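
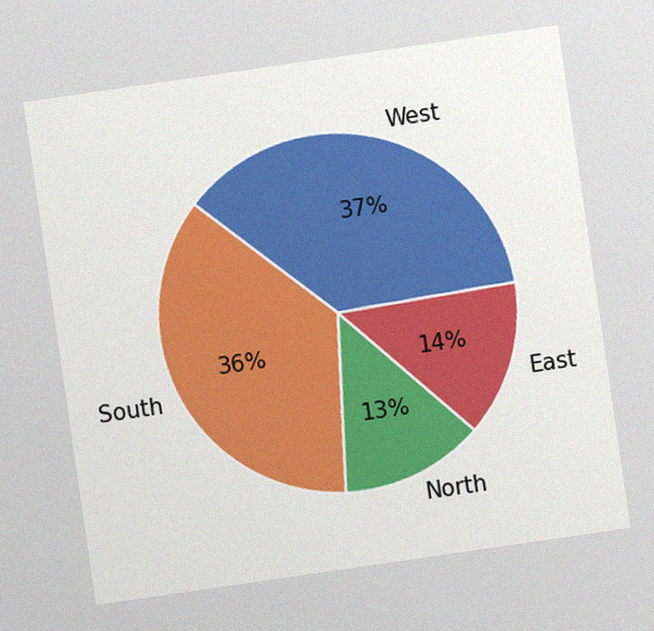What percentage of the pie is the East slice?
The chart is tilted about 8° counter-clockwise, with some photo noise. The East slice takes up 14% of the pie.

14%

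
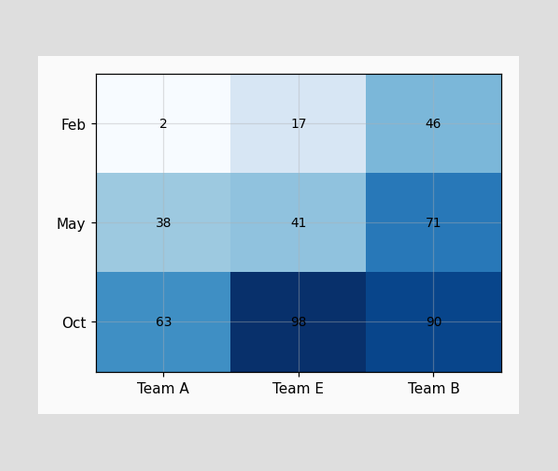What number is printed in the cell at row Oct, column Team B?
90

The (Oct, Team B) cell reads 90.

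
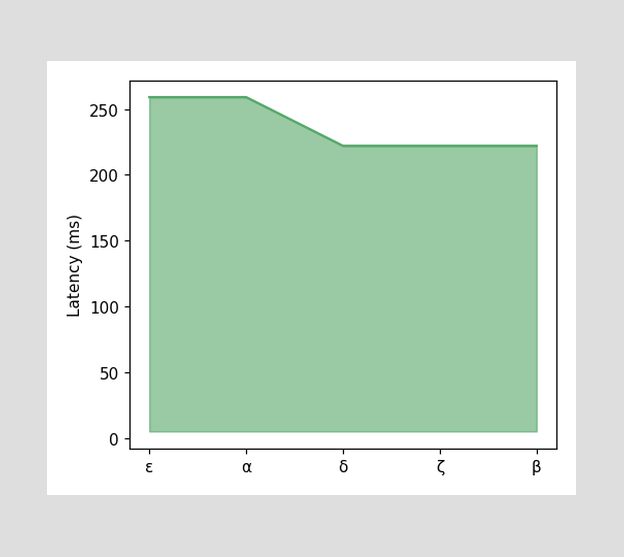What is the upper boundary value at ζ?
At ζ the upper boundary is at 222ms.

222ms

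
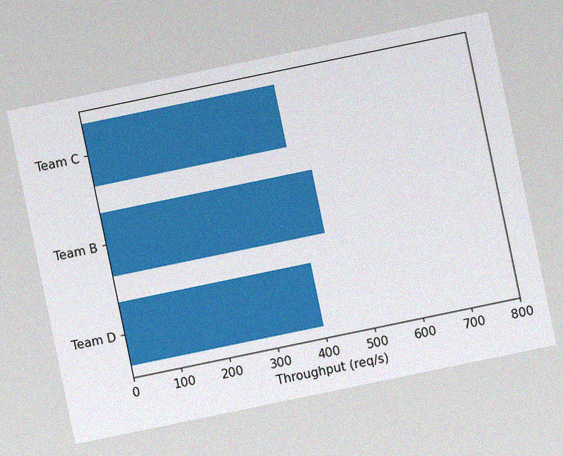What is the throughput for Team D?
The chart is tilted about 12° counter-clockwise, with some photo noise. Reading along the chart's x-axis, the Team D bar reaches 400req/s.

400req/s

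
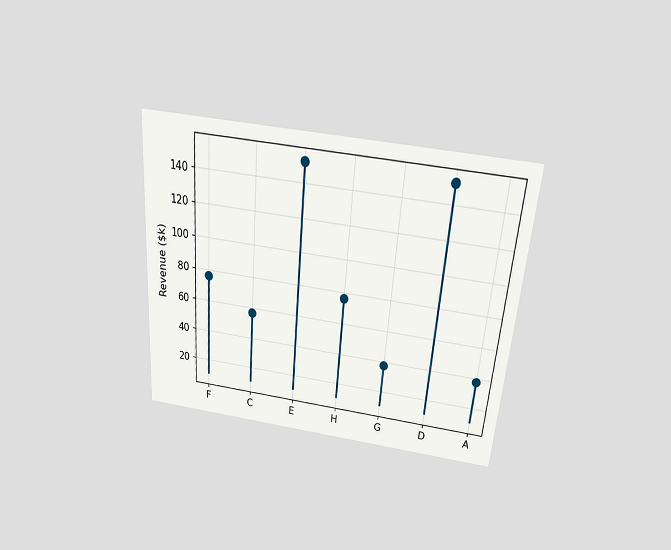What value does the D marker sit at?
The chart is tilted about 4° clockwise and viewed slightly from above. The D marker sits at $152k.

$152k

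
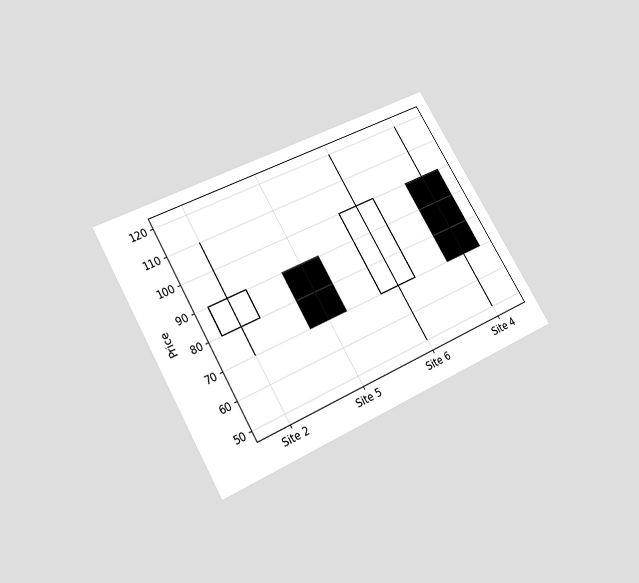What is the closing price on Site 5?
The chart is tilted about 30° counter-clockwise and viewed slightly from below. The Site 5 candle closes at 70.

70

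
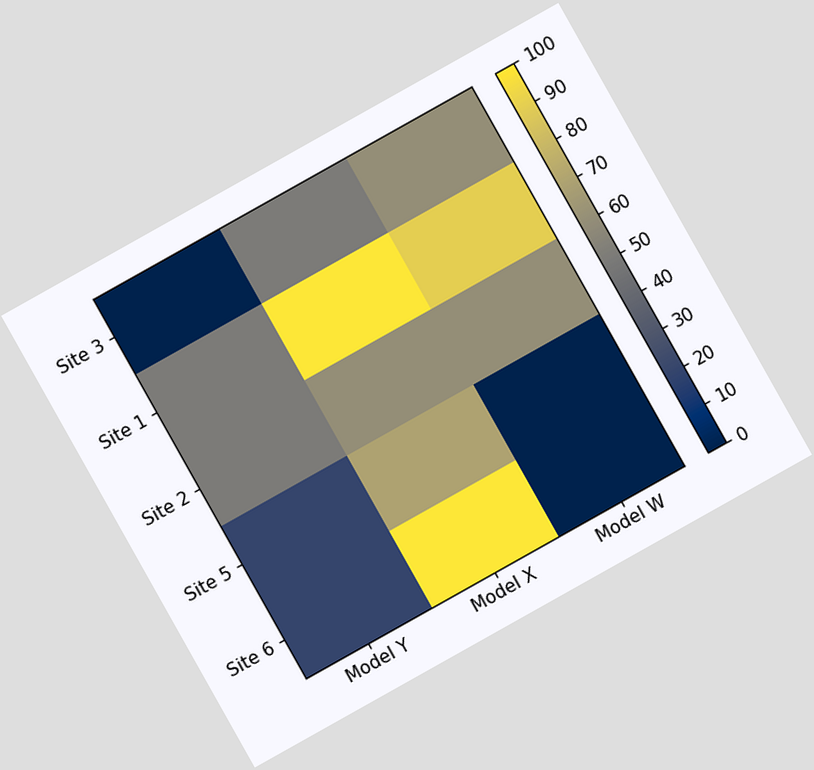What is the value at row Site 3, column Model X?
The chart is tilted about 29° counter-clockwise. Matching cell (Site 3, Model X) against the colorbar gives 50.

50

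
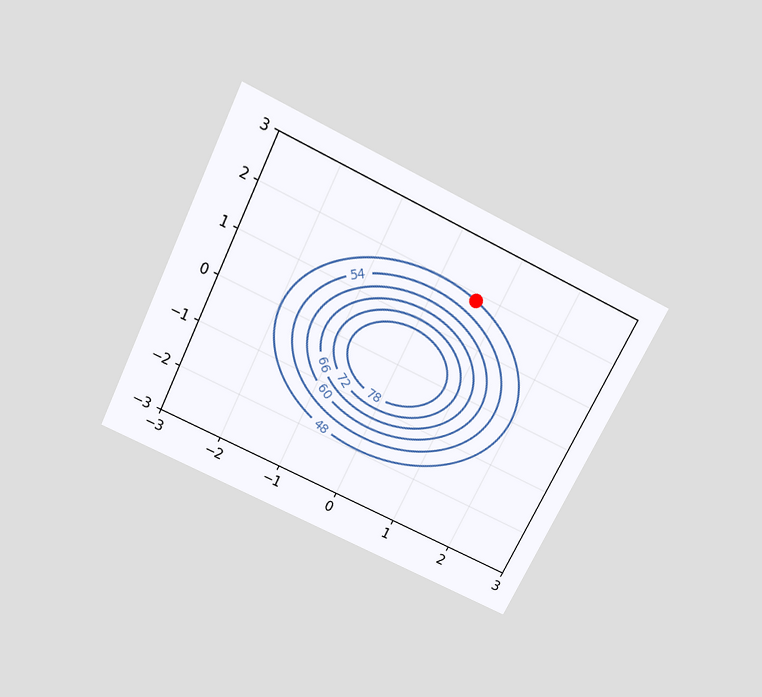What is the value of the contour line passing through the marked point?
The chart is tilted about 26° clockwise and viewed slightly from above. The marked point sits on the contour labelled 48.

48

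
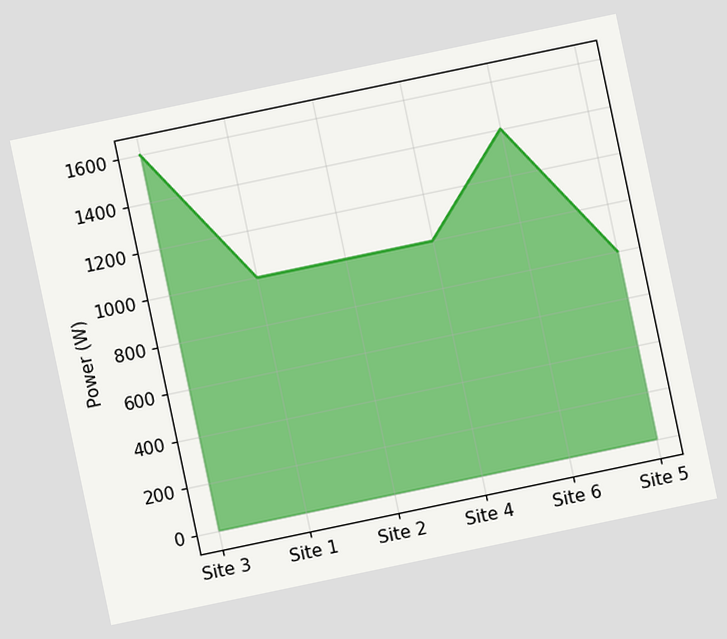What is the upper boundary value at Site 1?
1000W

The chart is tilted about 12° counter-clockwise. At Site 1 the upper boundary is at 1000W.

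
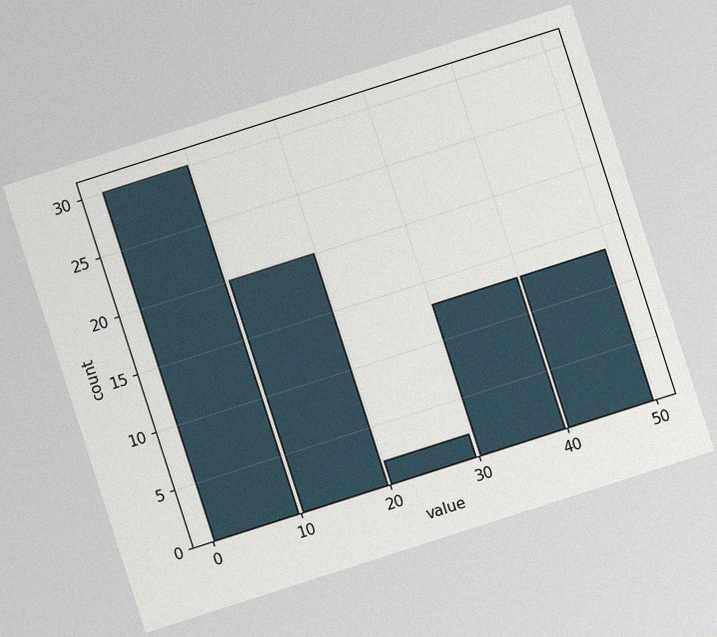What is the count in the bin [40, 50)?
13

The chart is tilted about 18° counter-clockwise, with some photo noise. The [40, 50) bin has height 13.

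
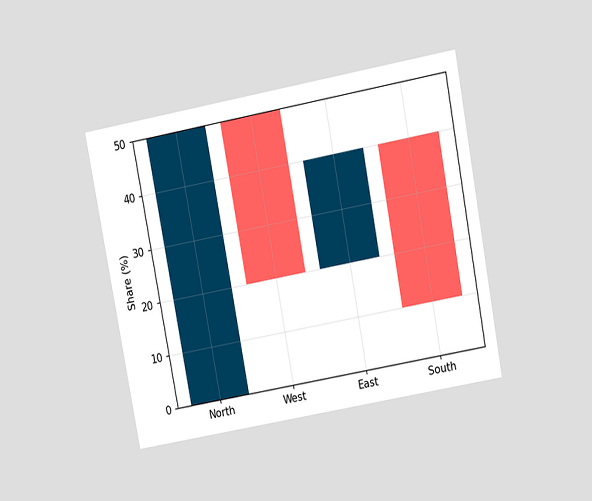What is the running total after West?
20%

The chart is tilted about 11° counter-clockwise and viewed slightly from above. After West the running total reaches 20%.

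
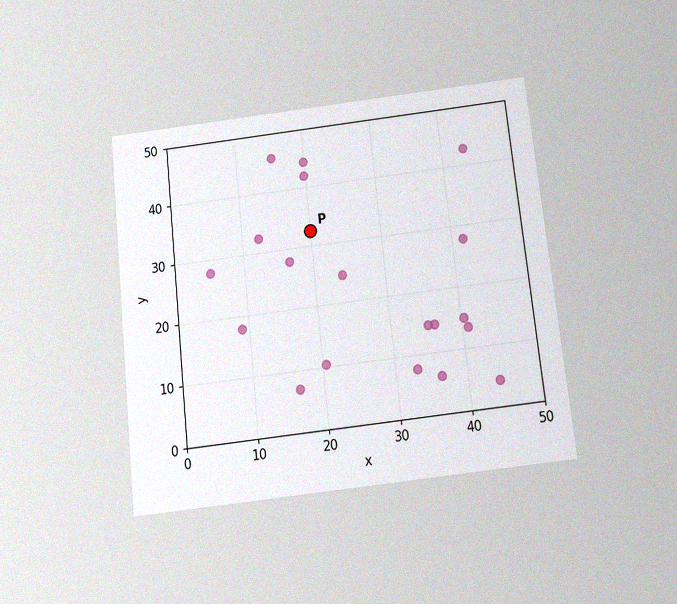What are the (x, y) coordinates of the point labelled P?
(20, 32.5)

The chart is tilted about 6° counter-clockwise and viewed slightly from below, with some photo noise. Following the gridlines from P to each axis, P sits at (20, 32.5).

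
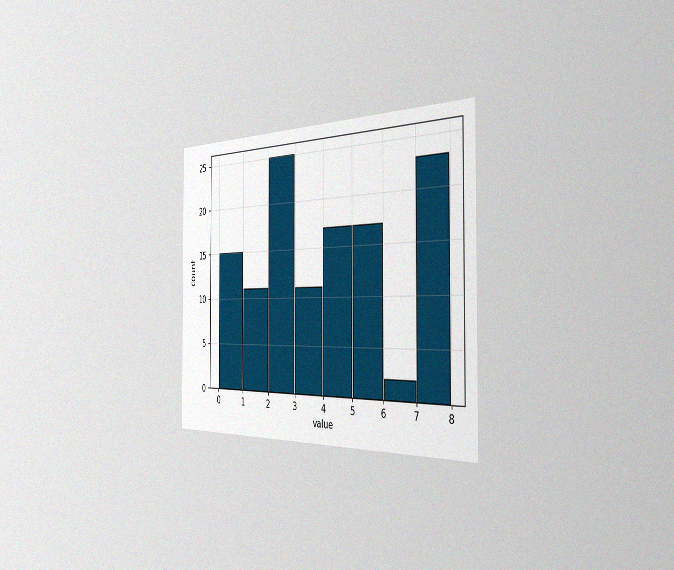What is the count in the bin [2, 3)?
25

The chart is viewed slightly from the right, with some photo noise. The [2, 3) bin has height 25.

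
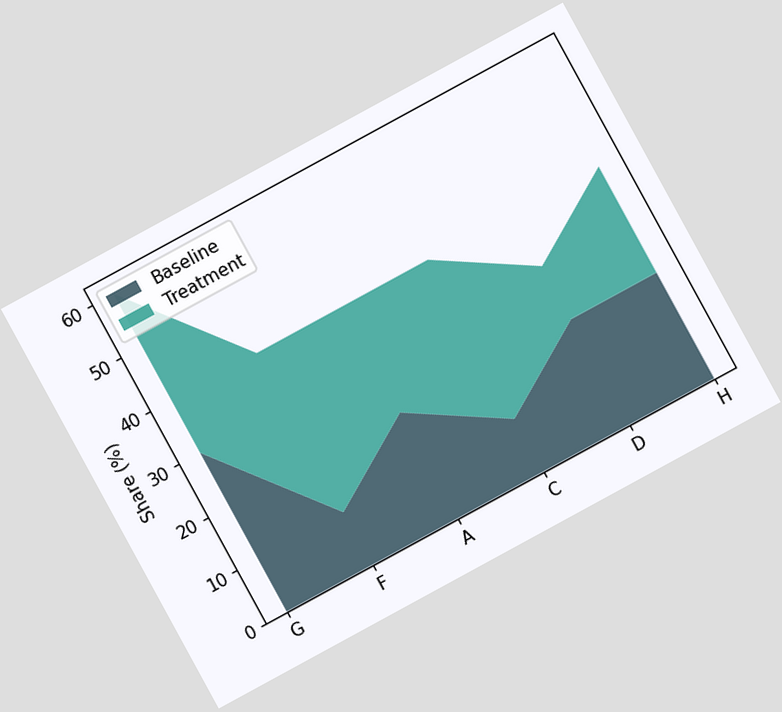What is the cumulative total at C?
The chart is tilted about 29° counter-clockwise. The stacked total at C reaches 40%.

40%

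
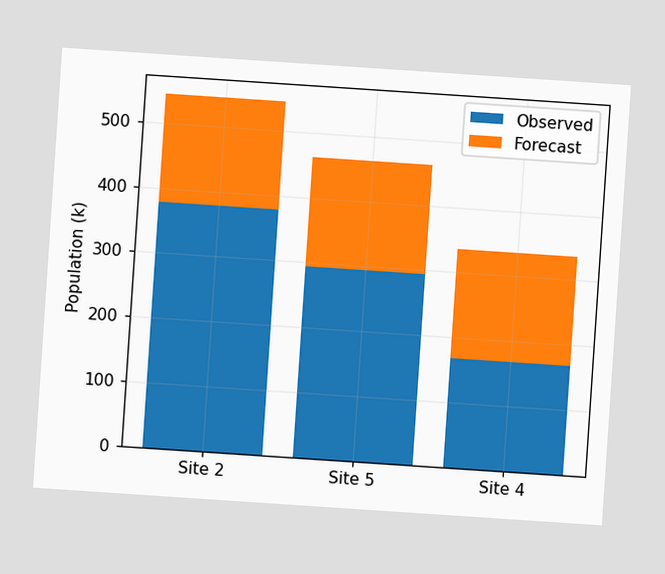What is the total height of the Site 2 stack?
546k

The chart is tilted about 4° clockwise. The Site 2 stack's top reaches 546k on the y-axis.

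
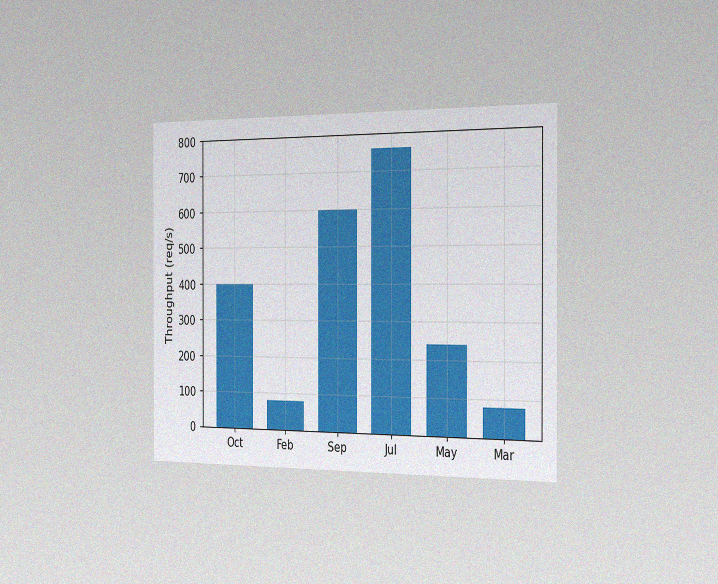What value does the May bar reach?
The chart is viewed slightly from the right, with some photo noise. Reading along the chart's y-axis, the May bar reaches 240req/s.

240req/s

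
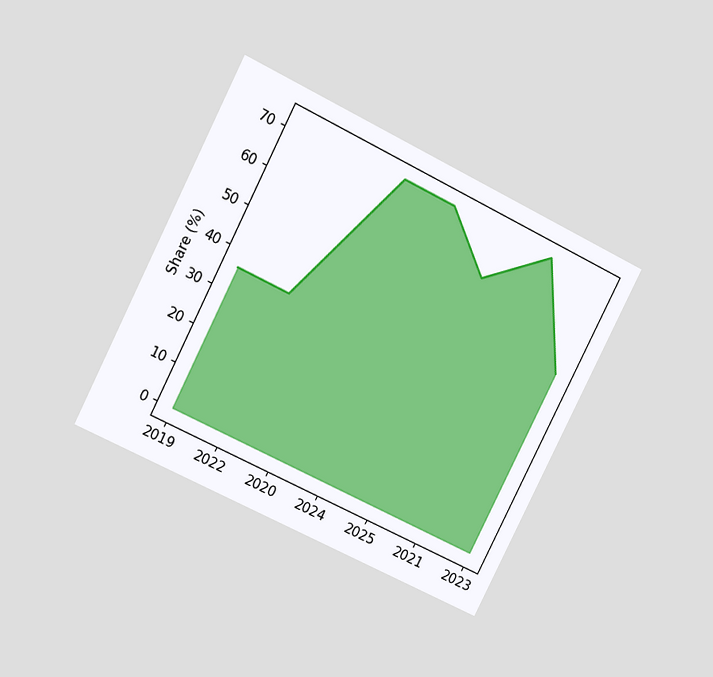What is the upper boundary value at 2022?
The chart is tilted about 27° clockwise and viewed at a slight angle. At 2022 the upper boundary is at 36%.

36%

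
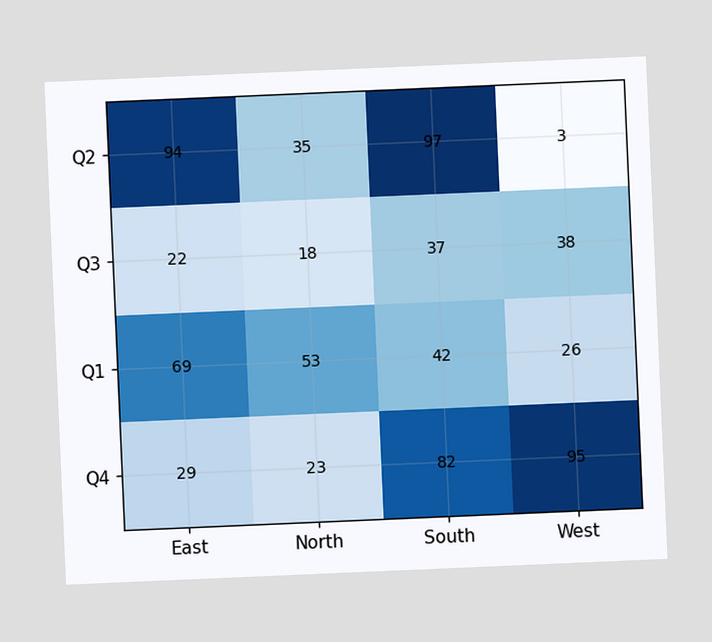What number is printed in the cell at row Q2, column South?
97

The chart is tilted about 2° counter-clockwise. The (Q2, South) cell reads 97.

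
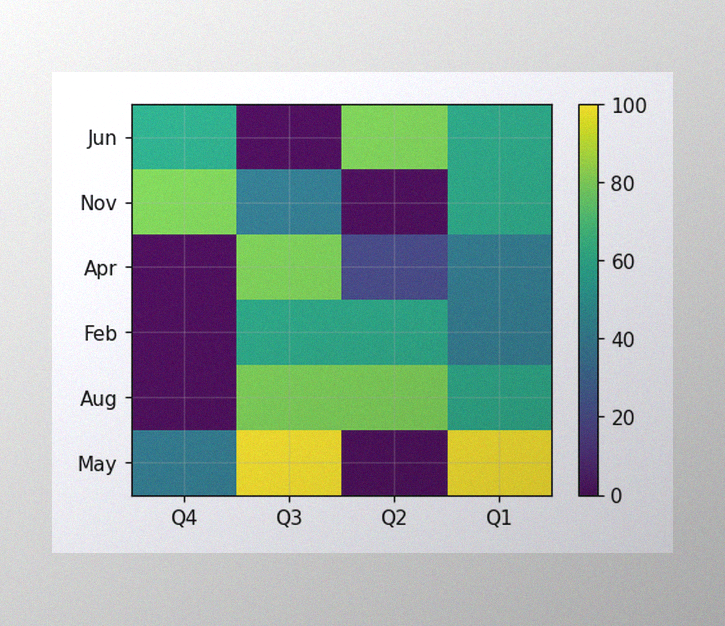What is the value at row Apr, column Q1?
40

The image has some photo noise and uneven lighting. Matching cell (Apr, Q1) against the colorbar gives 40.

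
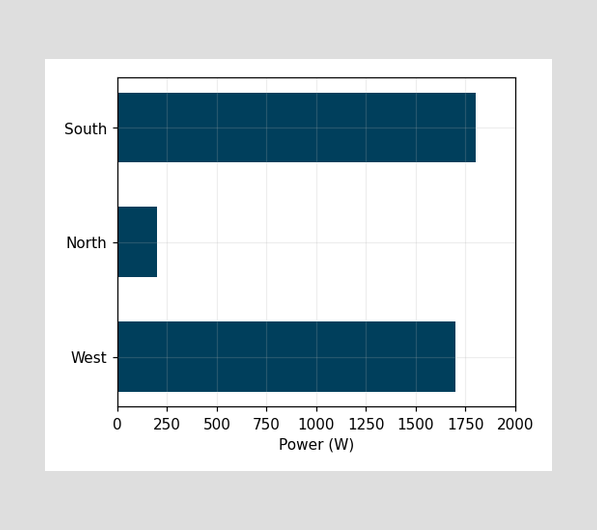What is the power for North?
200W

Reading along the chart's x-axis, the North bar reaches 200W.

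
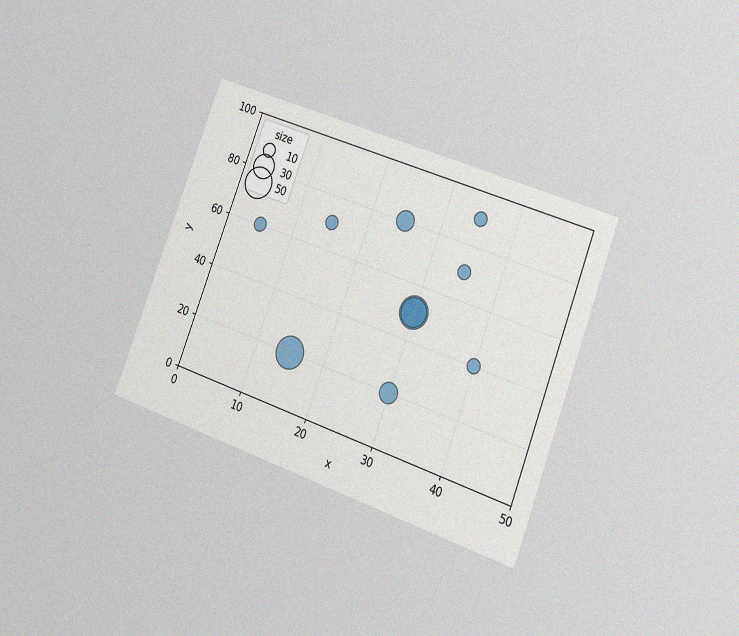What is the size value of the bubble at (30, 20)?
20

The chart is tilted about 21° clockwise and viewed slightly from the right, with some photo noise. Matching the bubble at (30, 20) against the size legend gives 20.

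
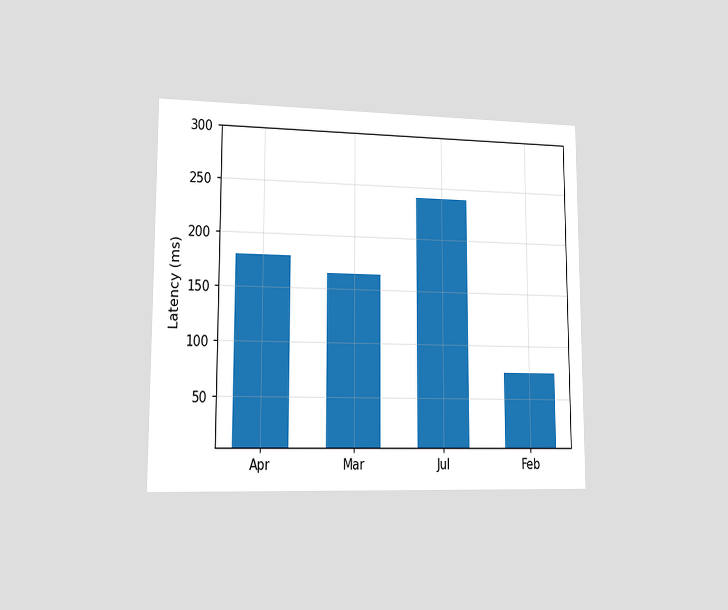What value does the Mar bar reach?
165ms

The chart is viewed slightly from the left. Reading along the chart's y-axis, the Mar bar reaches 165ms.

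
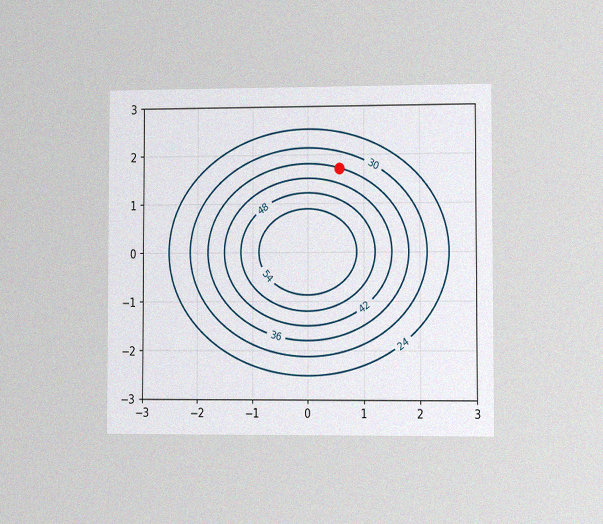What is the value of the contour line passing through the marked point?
The chart is viewed slightly from the right, with some photo noise. The marked point sits on the contour labelled 36.

36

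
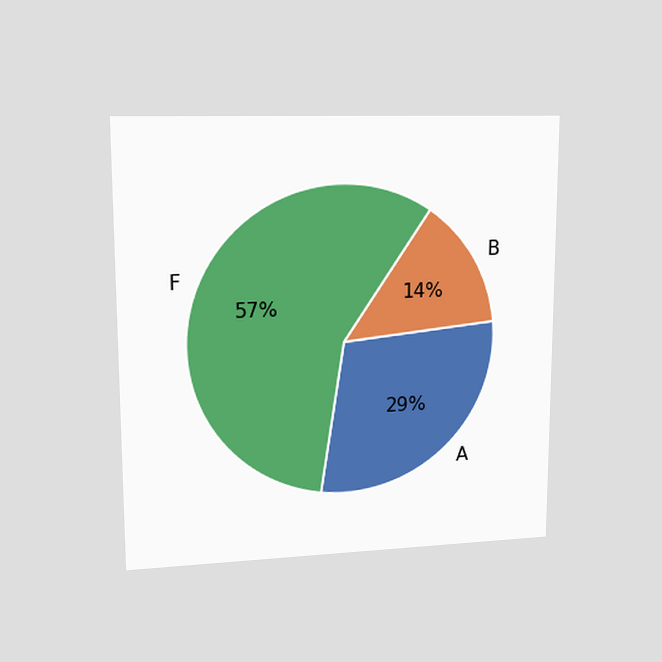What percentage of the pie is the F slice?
The chart is viewed at a slight angle. The F slice takes up 57% of the pie.

57%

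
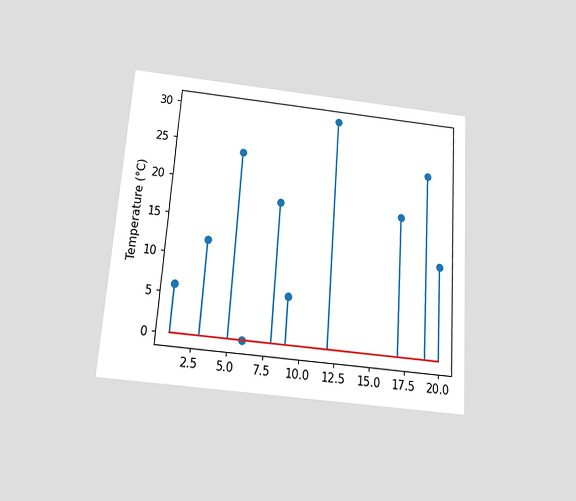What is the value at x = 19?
The chart is tilted about 4° clockwise and viewed slightly from below. The stem at x=19 reaches 24°C.

24°C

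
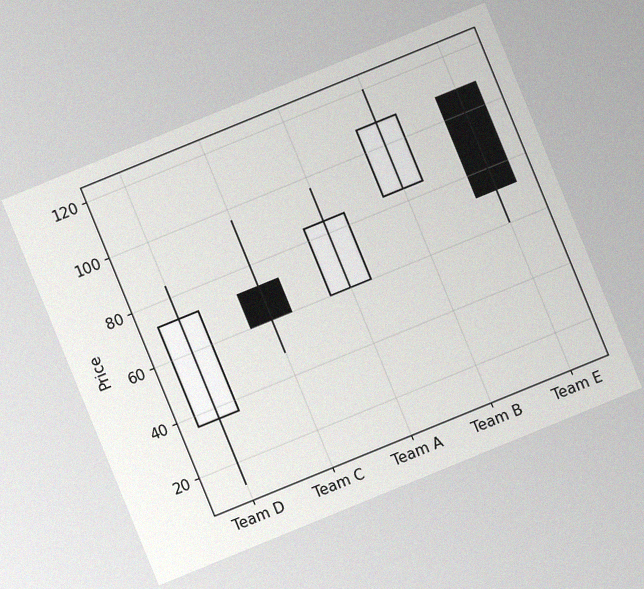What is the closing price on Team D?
72

The chart is tilted about 22° counter-clockwise, with some photo noise. The Team D candle closes at 72.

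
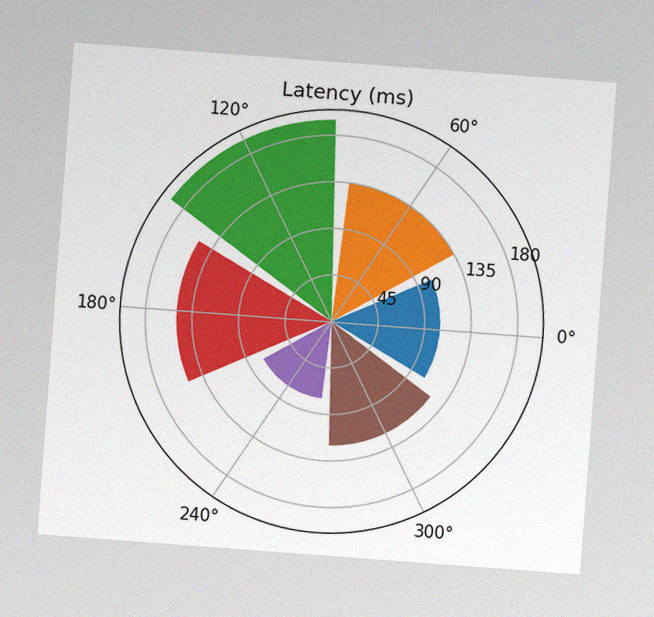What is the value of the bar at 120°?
195ms

The chart is tilted about 4° clockwise, with some photo noise. The bar at 120° reaches 195ms on the radial axis.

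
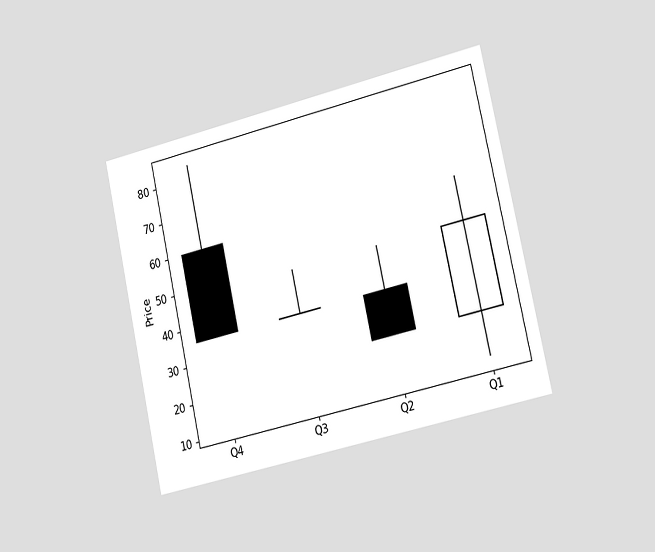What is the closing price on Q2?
24

The chart is tilted about 13° counter-clockwise and viewed slightly from the right. The Q2 candle closes at 24.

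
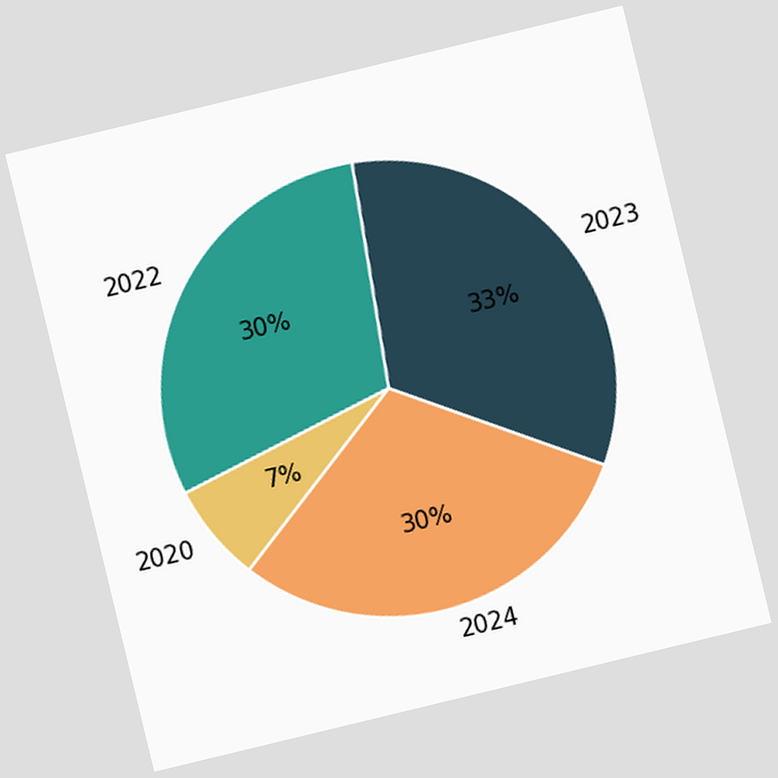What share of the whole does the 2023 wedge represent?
33%

The chart is tilted about 14° counter-clockwise. The 2023 slice takes up 33% of the pie.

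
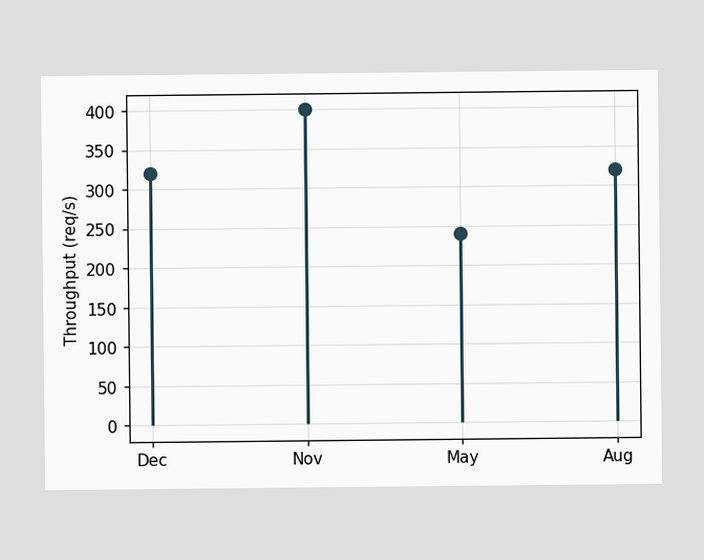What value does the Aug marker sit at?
320req/s

The Aug marker sits at 320req/s.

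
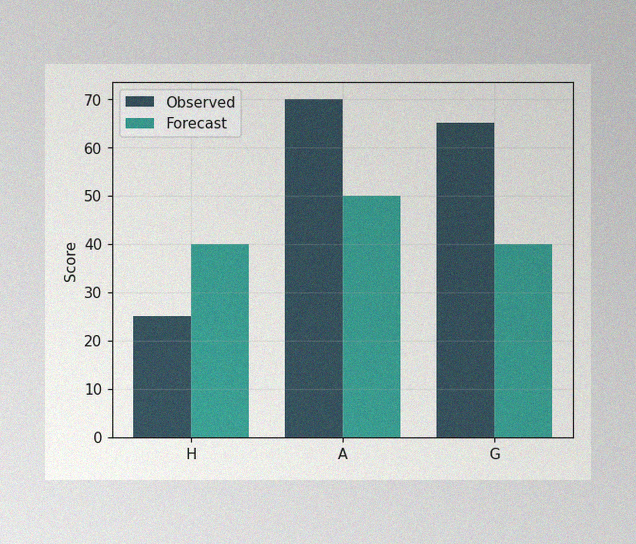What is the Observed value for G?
65

The image has some photo noise and uneven lighting. The Observed bar at G reaches 65 on the y-axis.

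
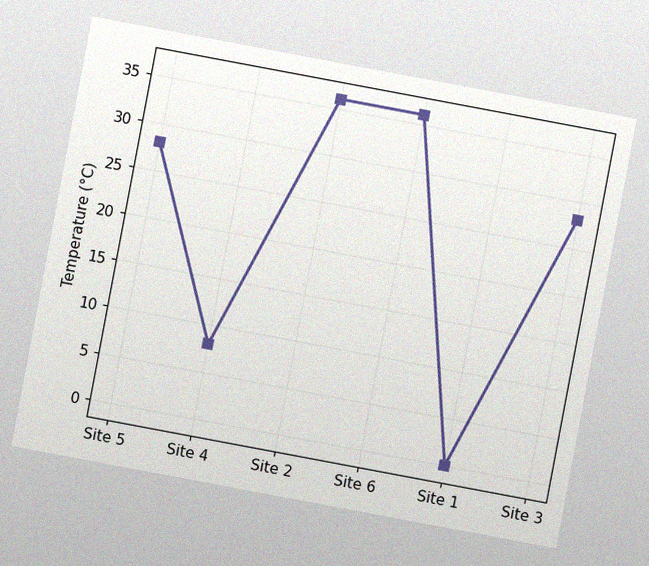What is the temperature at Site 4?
8°C

The chart is tilted about 11° clockwise, with some photo noise. At Site 4, the line is at 8°C.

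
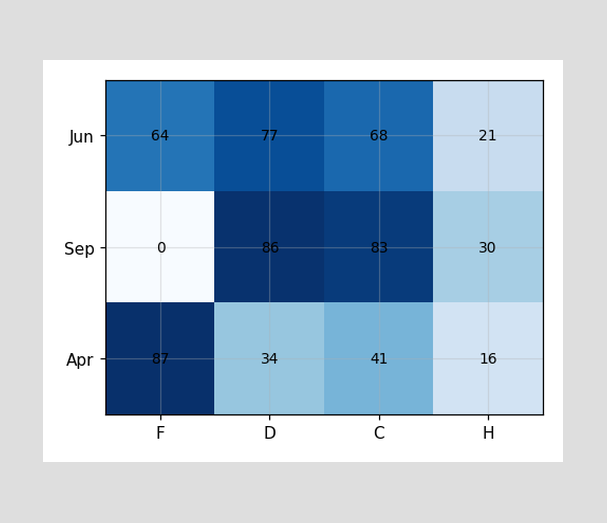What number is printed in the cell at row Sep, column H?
30

The (Sep, H) cell reads 30.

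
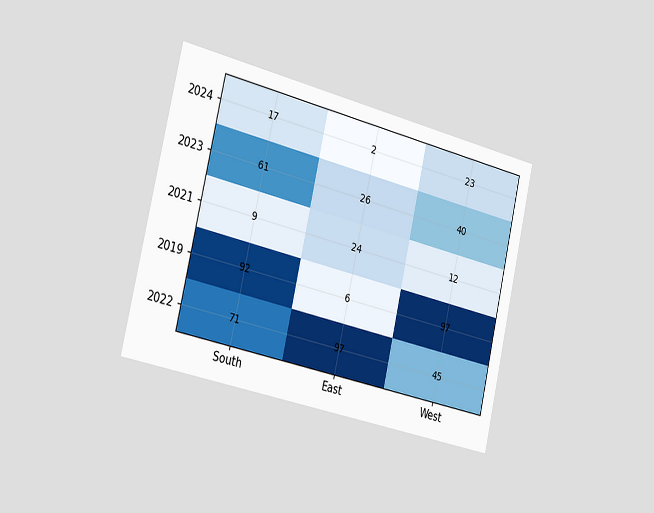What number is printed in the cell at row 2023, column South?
61

The chart is tilted about 13° clockwise and viewed slightly from the left. The (2023, South) cell reads 61.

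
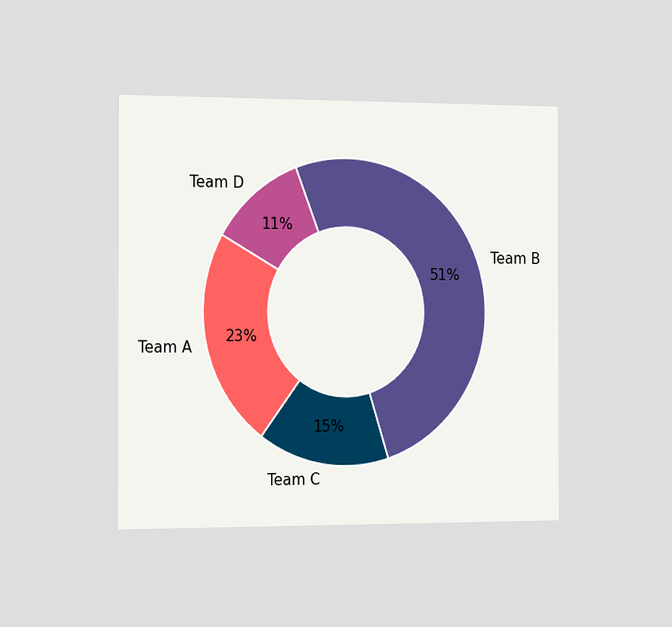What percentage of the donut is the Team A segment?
23%

The chart is viewed slightly from the left. The Team A segment takes up 23% of the ring.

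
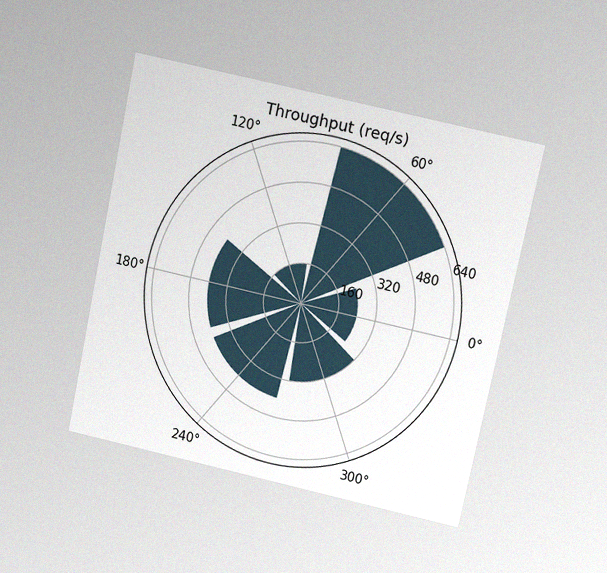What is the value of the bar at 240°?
400req/s

The chart is tilted about 12° clockwise and viewed at a slight angle, with some photo noise. The bar at 240° reaches 400req/s on the radial axis.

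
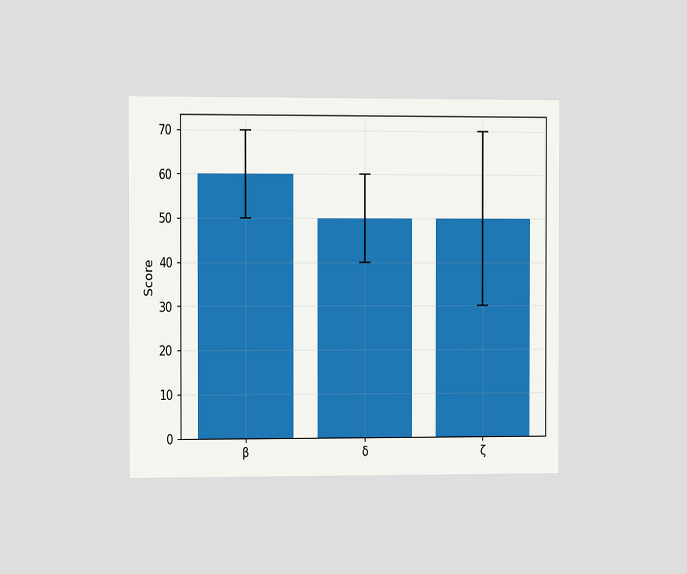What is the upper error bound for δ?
60

The chart is viewed slightly from the left. The δ bar's upper whisker reaches 60.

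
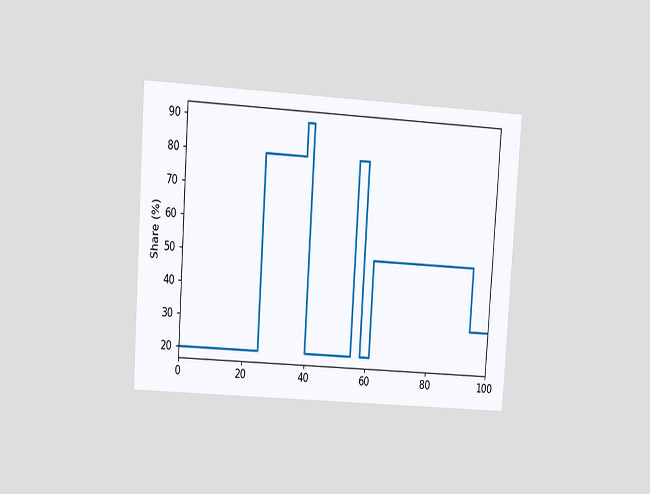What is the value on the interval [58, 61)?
20%

The chart is tilted about 4° clockwise and viewed at a slight angle. On [58, 61) the step sits at 20%.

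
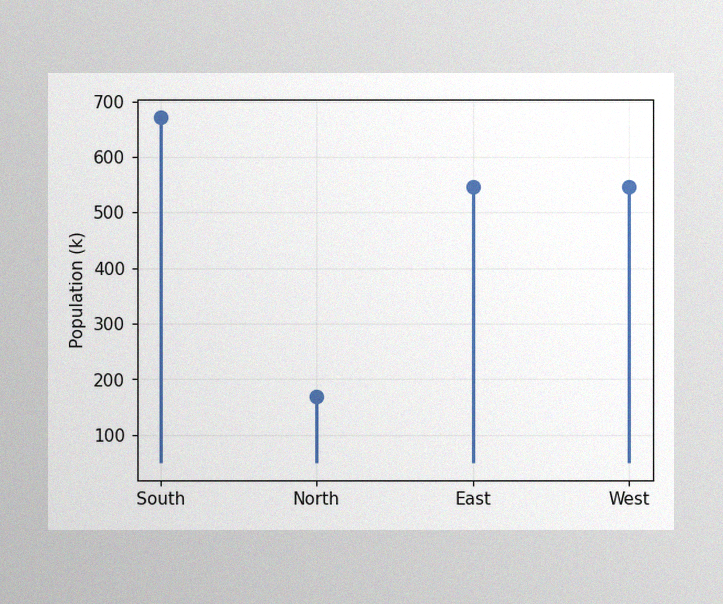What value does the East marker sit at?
546k

The image has some photo noise and uneven lighting. The East marker sits at 546k.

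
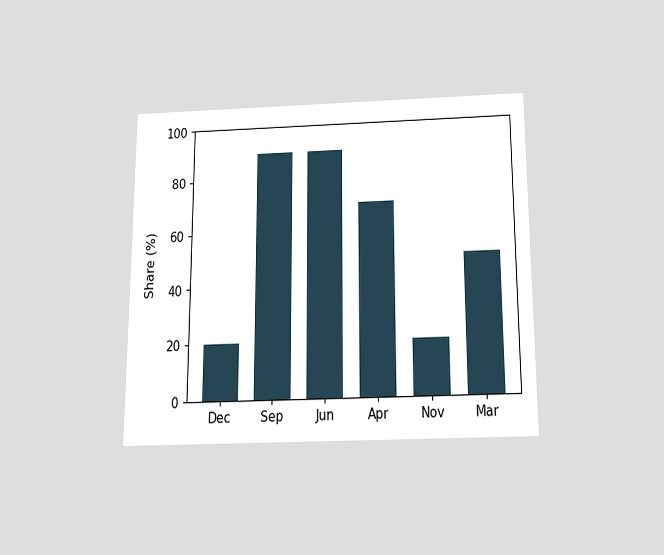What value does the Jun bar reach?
90%

The chart is viewed slightly from below. Reading along the chart's y-axis, the Jun bar reaches 90%.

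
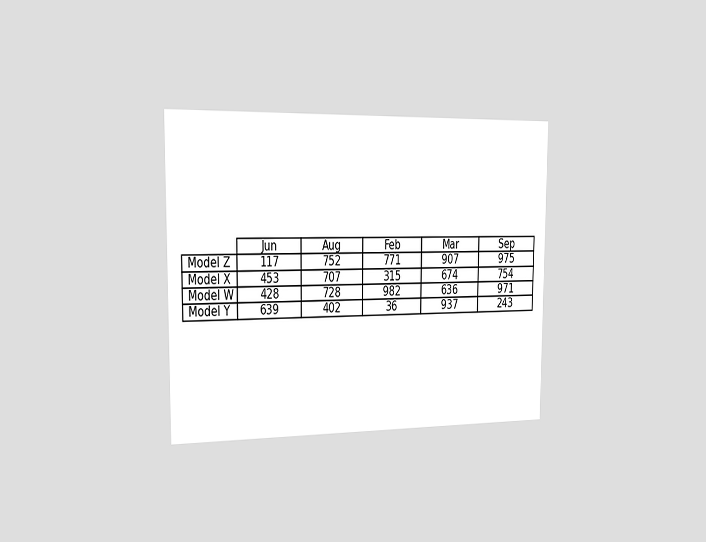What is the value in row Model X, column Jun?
The chart is viewed slightly from the left. The (Model X, Jun) cell reads 453.

453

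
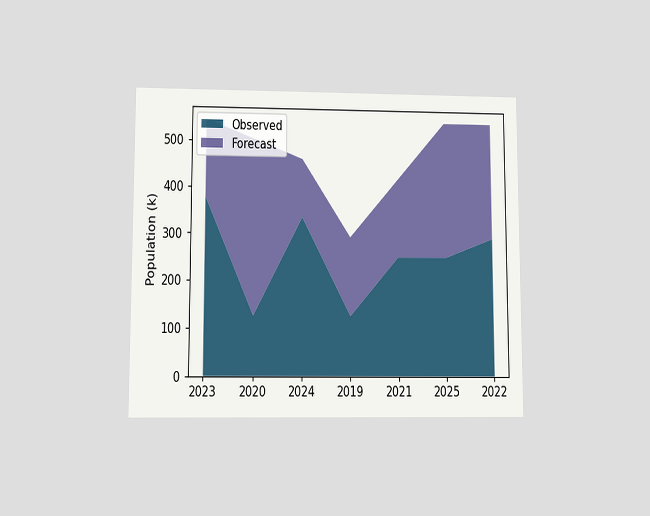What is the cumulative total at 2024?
The chart is viewed at a slight angle. The stacked total at 2024 reaches 462k.

462k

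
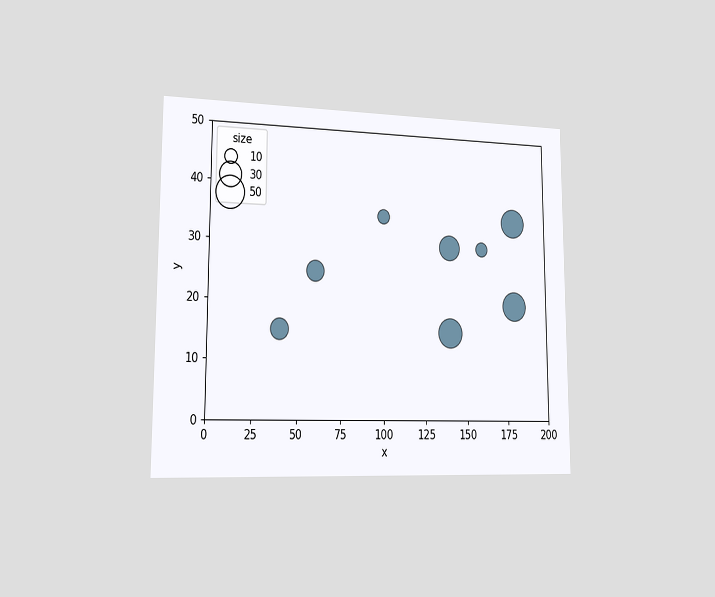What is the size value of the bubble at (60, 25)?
The chart is viewed slightly from the left. Matching the bubble at (60, 25) against the size legend gives 20.

20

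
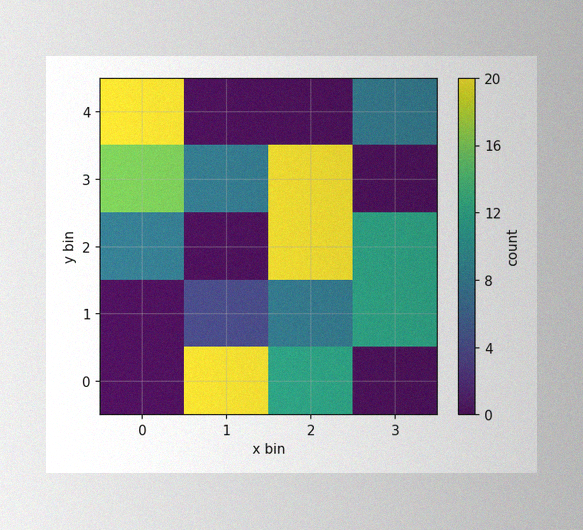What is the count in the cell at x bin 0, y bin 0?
The image has some photo noise and uneven lighting. Matching the cell (0, 0) against the colorbar gives 0.

0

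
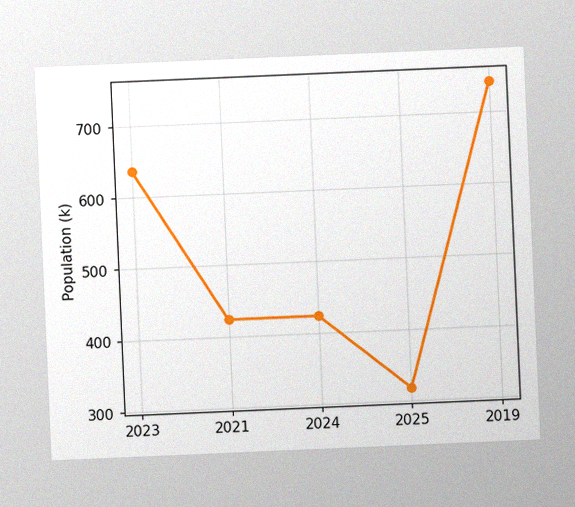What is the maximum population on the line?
The chart is tilted about 2° counter-clockwise, with some photo noise. The highest point is at 2019, and reading across to the y-axis gives 742k.

742k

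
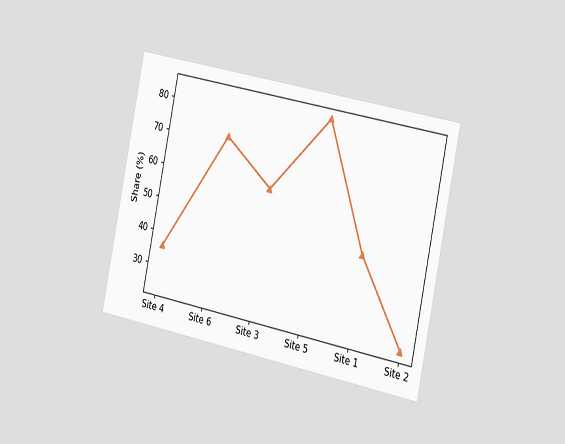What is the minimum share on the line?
The chart is tilted about 12° clockwise and viewed slightly from the right. The lowest point is at Site 2, and reading across to the y-axis gives 24%.

24%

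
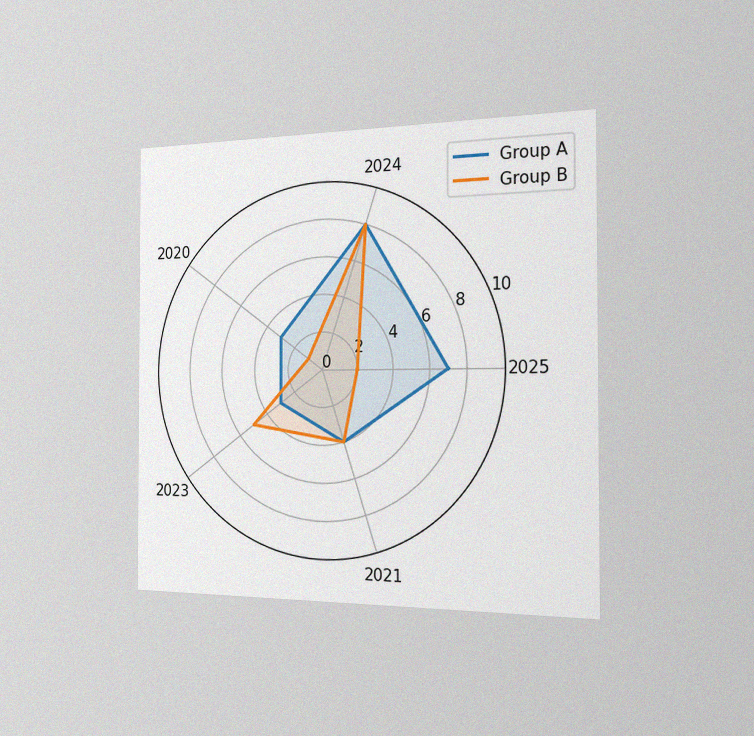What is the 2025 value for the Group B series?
2

The chart is viewed slightly from the right, with some photo noise. On the 2025 axis, Group B reaches 2.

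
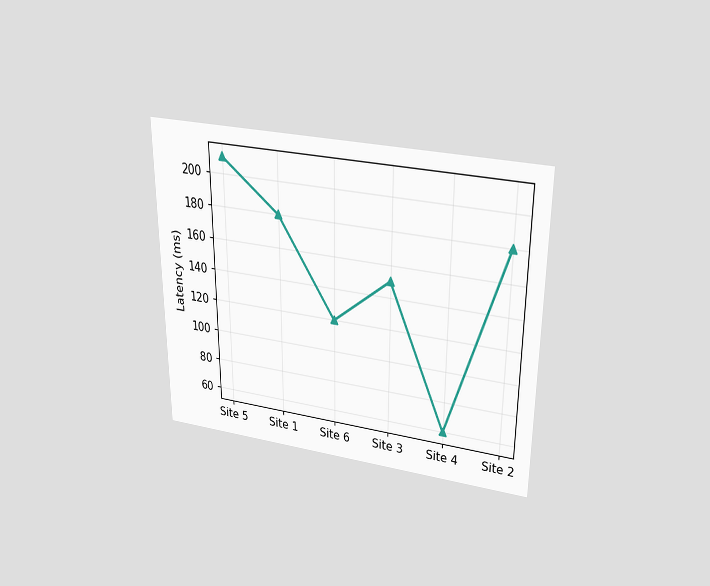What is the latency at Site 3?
The chart is viewed slightly from above. At Site 3, the line is at 150ms.

150ms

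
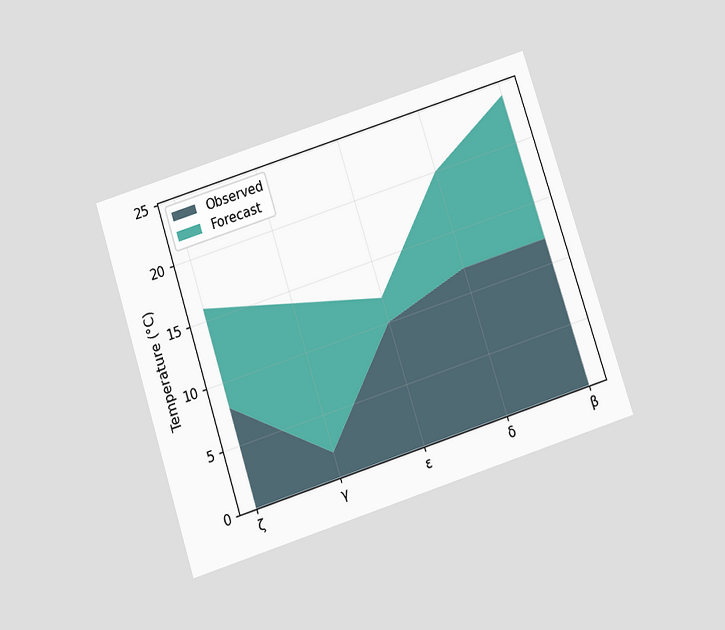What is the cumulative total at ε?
12°C

The chart is tilted about 18° counter-clockwise and viewed slightly from below. The stacked total at ε reaches 12°C.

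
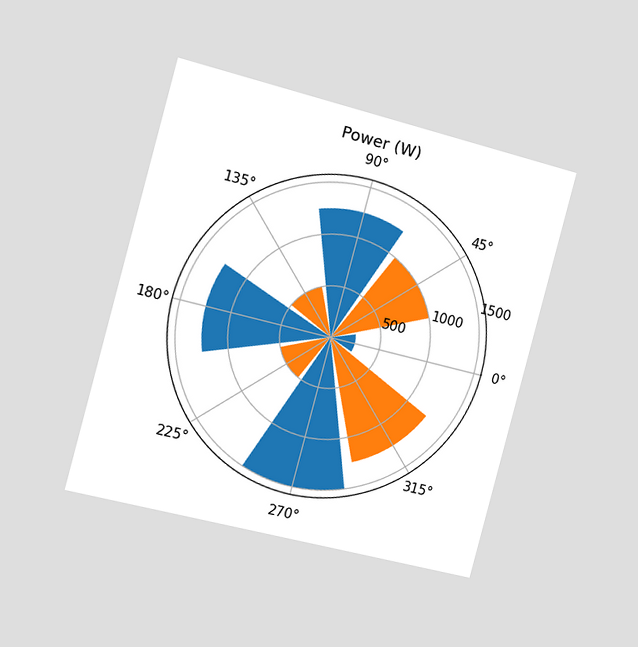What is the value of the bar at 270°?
The chart is tilted about 15° clockwise and viewed slightly from the left. The bar at 270° reaches 1500W on the radial axis.

1500W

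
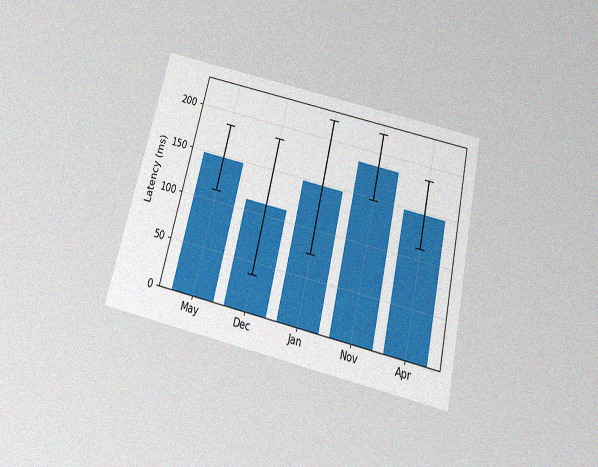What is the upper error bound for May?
185ms

The chart is tilted about 13° clockwise and viewed slightly from below, with some photo noise. The May bar's upper whisker reaches 185ms.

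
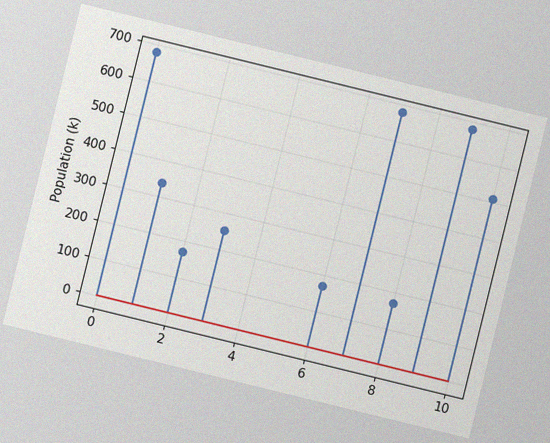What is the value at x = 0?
The chart is tilted about 14° clockwise, with some photo noise. The stem at x=0 reaches 680k.

680k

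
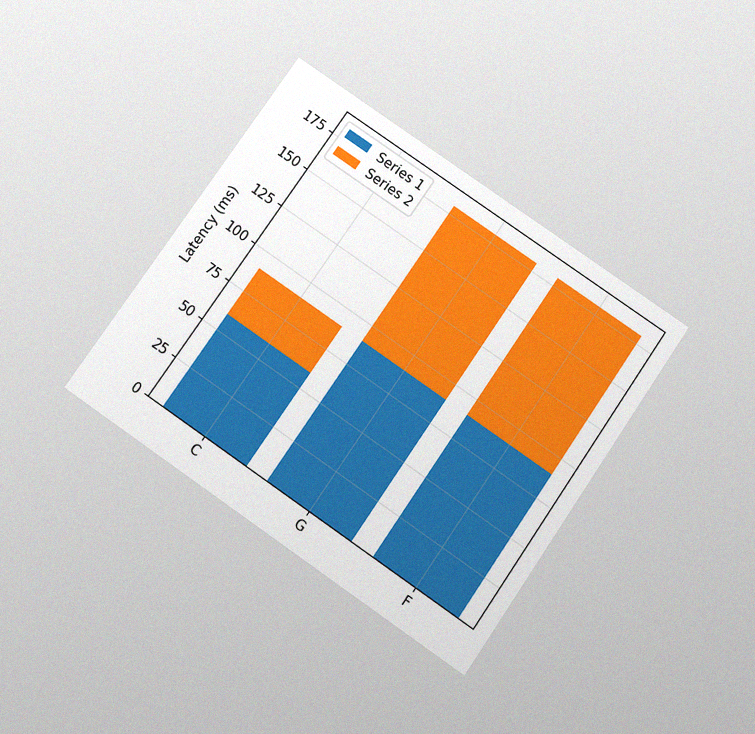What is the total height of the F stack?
The chart is tilted about 35° clockwise and viewed slightly from below, with some photo noise. The F stack's top reaches 180ms on the y-axis.

180ms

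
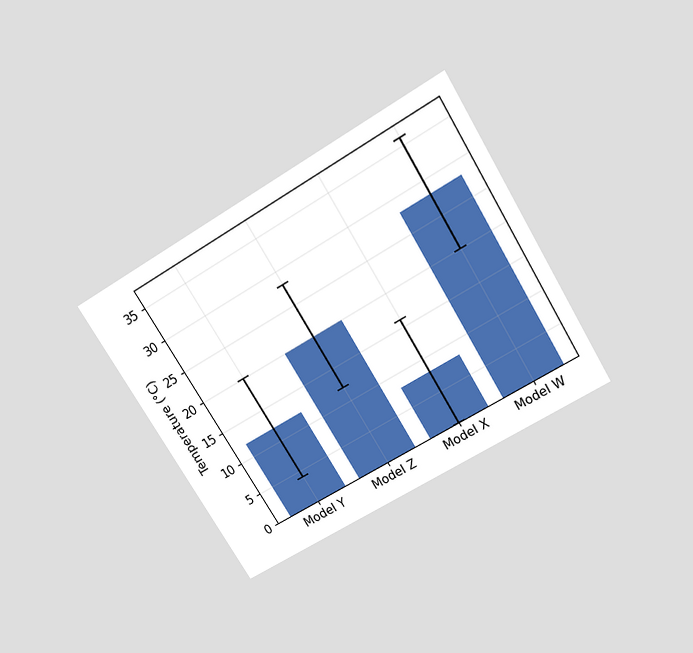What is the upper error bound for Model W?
36°C

The chart is tilted about 31° counter-clockwise and viewed slightly from above. The Model W bar's upper whisker reaches 36°C.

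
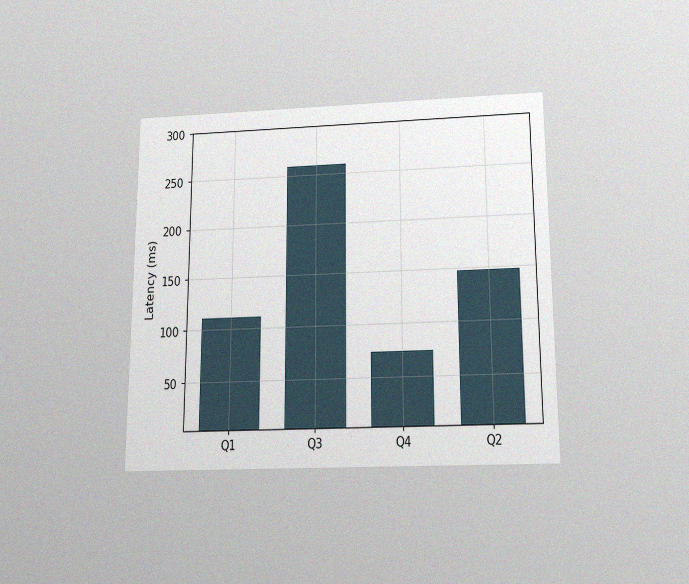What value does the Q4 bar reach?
The chart is viewed slightly from below, with some photo noise. Reading along the chart's y-axis, the Q4 bar reaches 74ms.

74ms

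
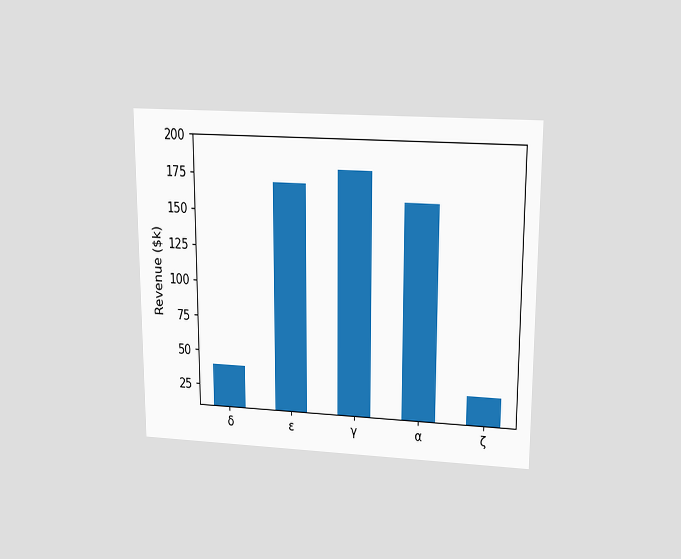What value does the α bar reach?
The chart is viewed slightly from above. Reading along the chart's y-axis, the α bar reaches $160k.

$160k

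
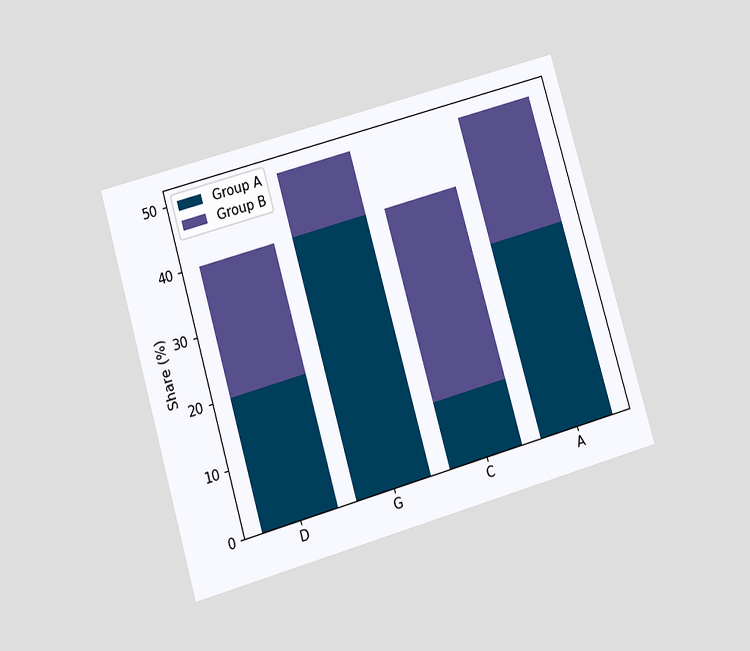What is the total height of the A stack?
50%

The chart is tilted about 16° counter-clockwise and viewed at a slight angle. The A stack's top reaches 50% on the y-axis.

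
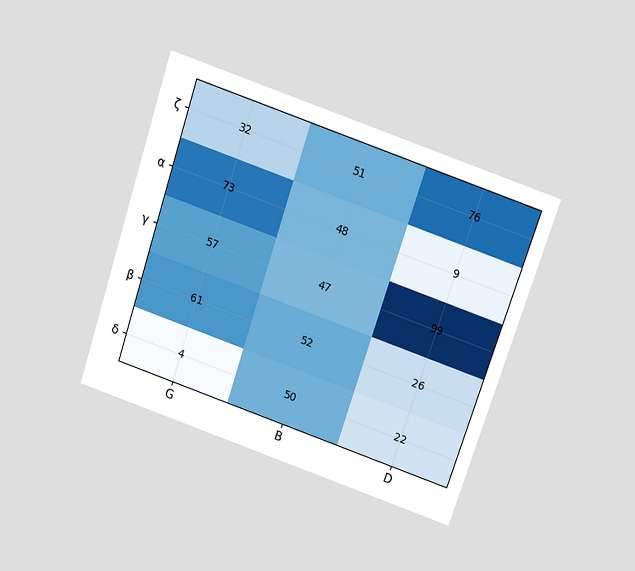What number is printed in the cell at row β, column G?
The chart is tilted about 19° clockwise and viewed slightly from above. The (β, G) cell reads 61.

61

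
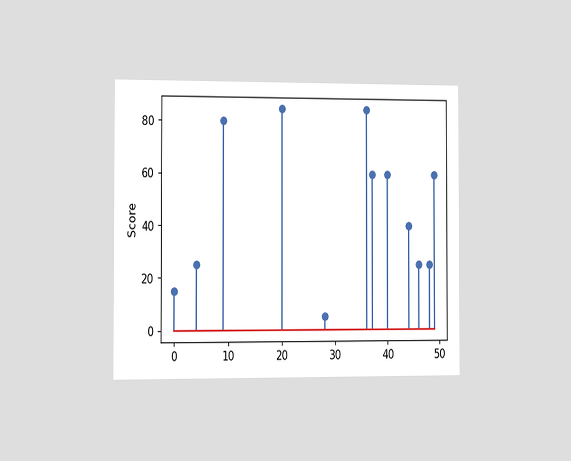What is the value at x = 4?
25

The chart is viewed slightly from the left. The stem at x=4 reaches 25.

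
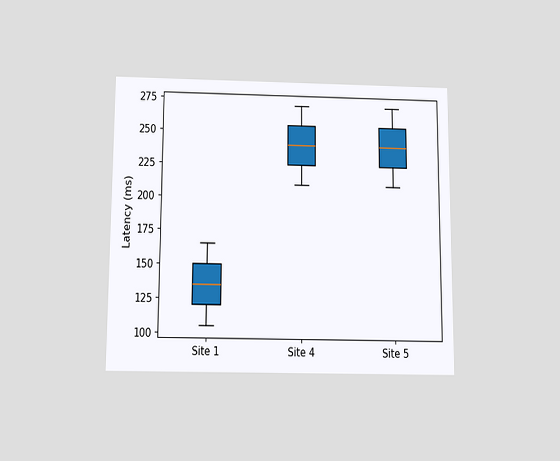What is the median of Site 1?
The chart is viewed slightly from below. The median line in the Site 1 box sits at 135ms.

135ms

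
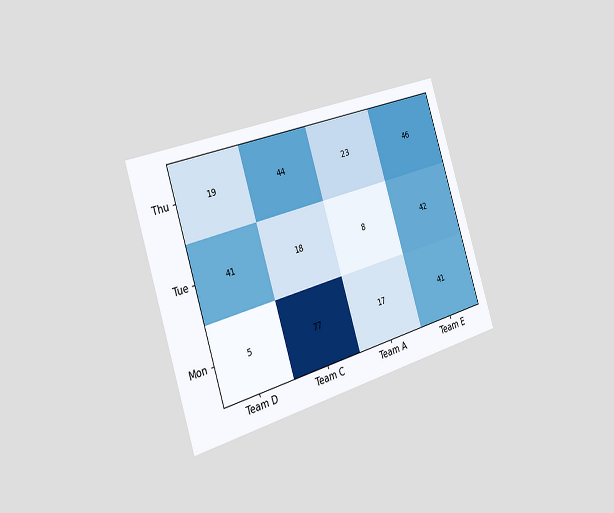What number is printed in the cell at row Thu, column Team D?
19

The chart is tilted about 18° counter-clockwise and viewed slightly from the left. The (Thu, Team D) cell reads 19.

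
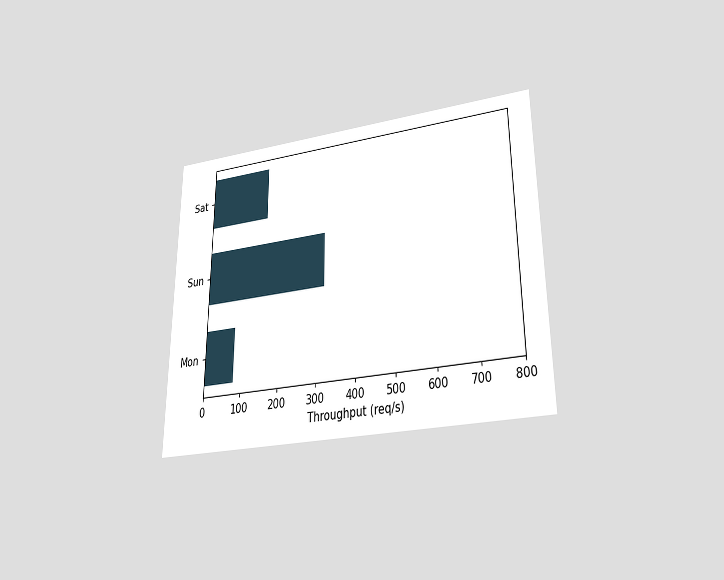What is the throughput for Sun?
320req/s

The chart is viewed slightly from below. Reading along the chart's x-axis, the Sun bar reaches 320req/s.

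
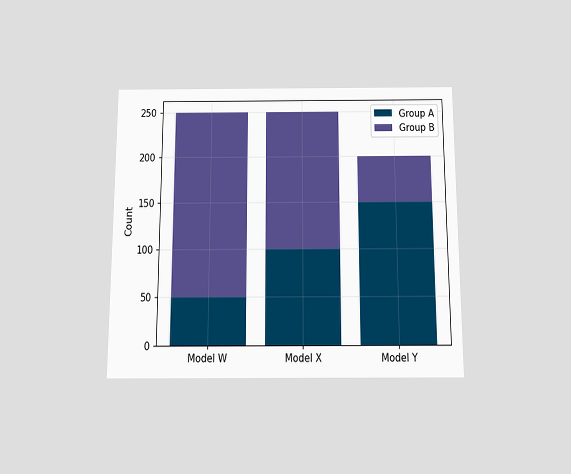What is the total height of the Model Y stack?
The chart is viewed slightly from below. The Model Y stack's top reaches 200 on the y-axis.

200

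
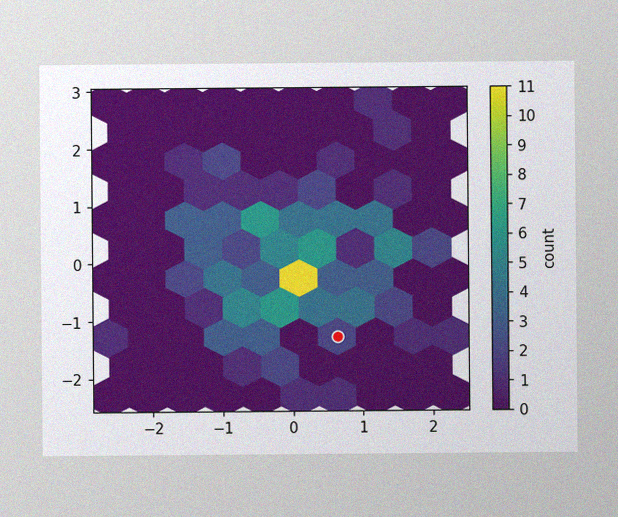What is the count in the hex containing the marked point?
The image has some photo noise and uneven lighting. The marked hex reads 2 on the colorbar.

2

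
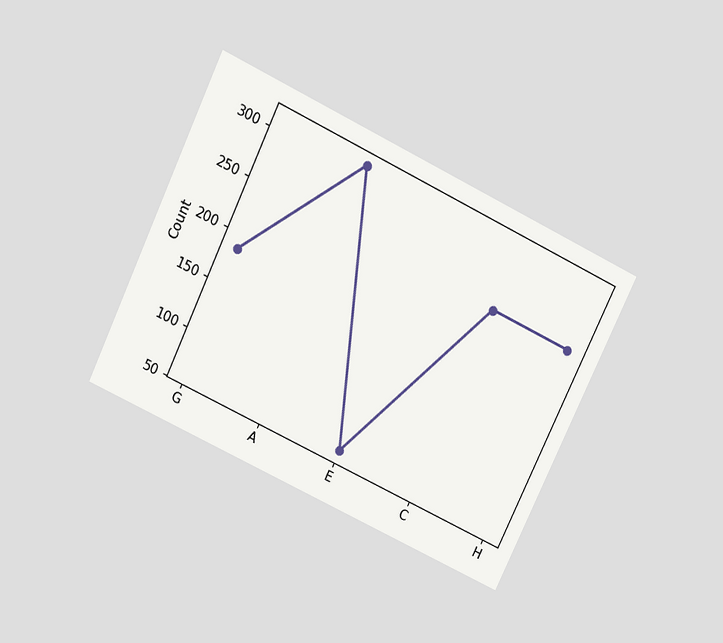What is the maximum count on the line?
310

The chart is tilted about 26° clockwise and viewed slightly from above. The highest point is at A, and reading across to the y-axis gives 310.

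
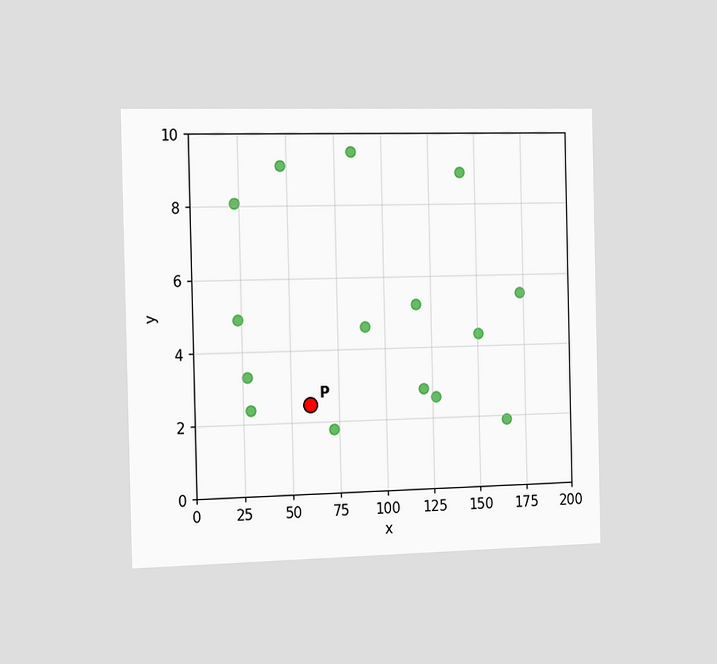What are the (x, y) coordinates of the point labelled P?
(60, 2.5)

The chart is viewed slightly from the left. Following the gridlines from P to each axis, P sits at (60, 2.5).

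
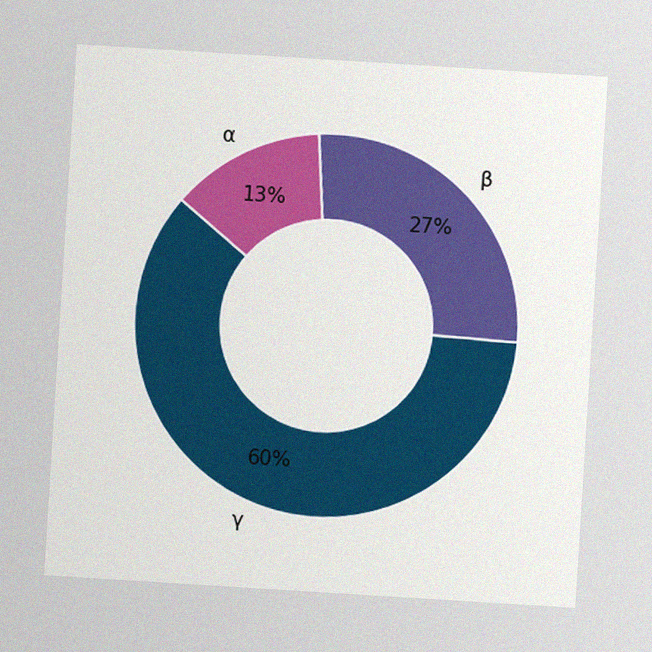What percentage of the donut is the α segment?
13%

The chart is tilted about 4° clockwise, with some photo noise. The α segment takes up 13% of the ring.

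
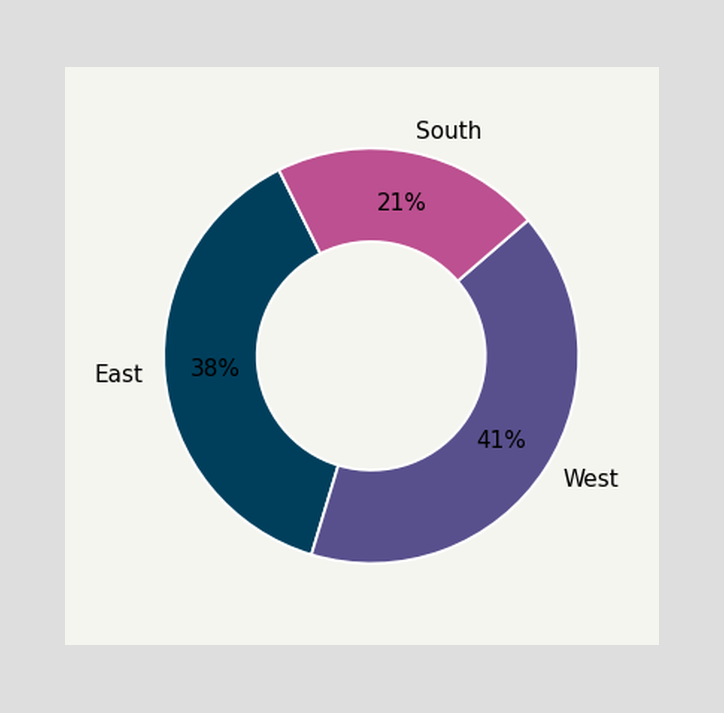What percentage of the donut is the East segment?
38%

The East segment takes up 38% of the ring.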